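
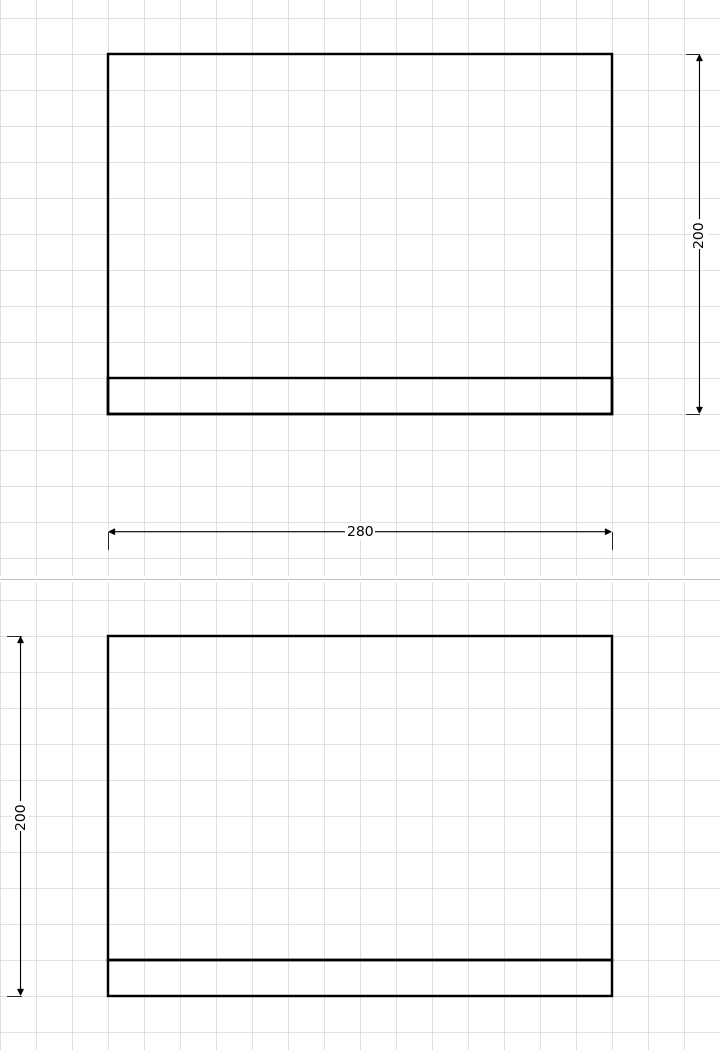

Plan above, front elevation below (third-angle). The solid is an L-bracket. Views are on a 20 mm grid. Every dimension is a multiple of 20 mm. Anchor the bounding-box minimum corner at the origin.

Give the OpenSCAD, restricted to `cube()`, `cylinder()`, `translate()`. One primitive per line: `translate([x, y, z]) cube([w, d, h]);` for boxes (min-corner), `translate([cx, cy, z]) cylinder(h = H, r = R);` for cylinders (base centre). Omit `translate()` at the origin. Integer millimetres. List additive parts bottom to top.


cube([280, 200, 20]);
translate([0, 0, 20]) cube([280, 20, 180]);


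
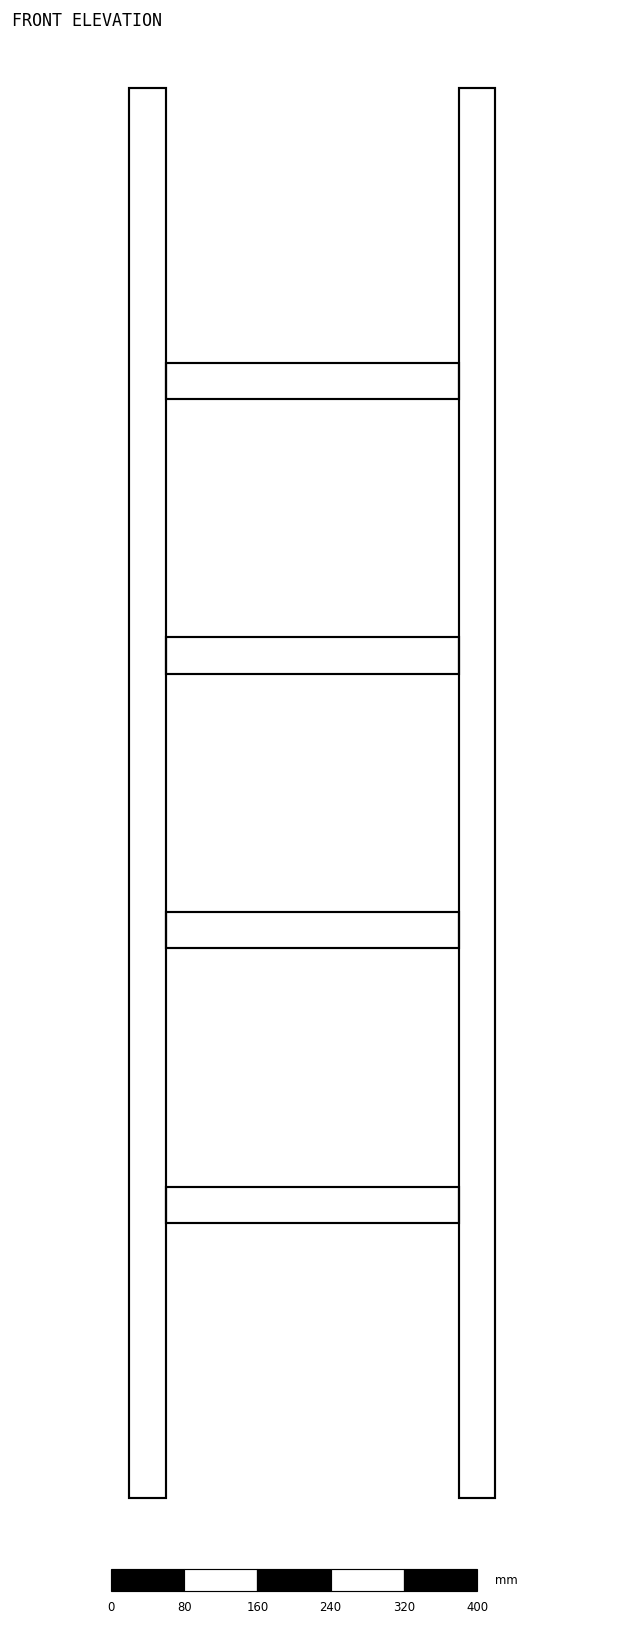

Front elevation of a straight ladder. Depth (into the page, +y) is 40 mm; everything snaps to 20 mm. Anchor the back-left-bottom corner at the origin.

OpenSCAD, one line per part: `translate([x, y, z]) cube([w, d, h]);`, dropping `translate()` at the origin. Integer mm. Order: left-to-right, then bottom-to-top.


cube([40, 40, 1540]);
translate([40, 0, 300]) cube([320, 40, 40]);
translate([40, 0, 600]) cube([320, 40, 40]);
translate([40, 0, 900]) cube([320, 40, 40]);
translate([40, 0, 1200]) cube([320, 40, 40]);
translate([360, 0, 0]) cube([40, 40, 1540]);


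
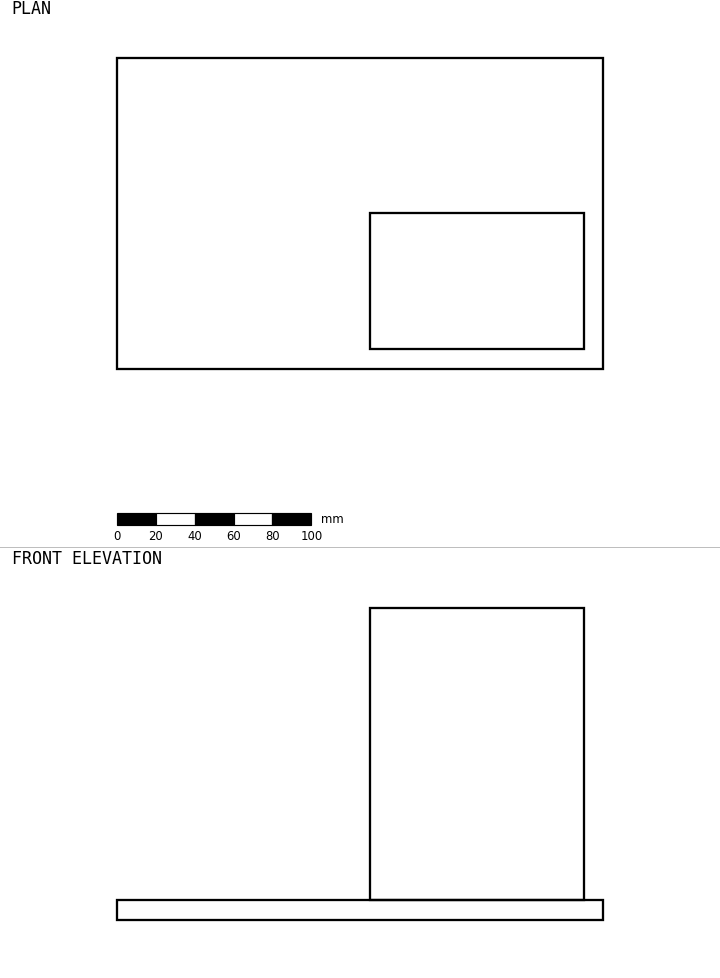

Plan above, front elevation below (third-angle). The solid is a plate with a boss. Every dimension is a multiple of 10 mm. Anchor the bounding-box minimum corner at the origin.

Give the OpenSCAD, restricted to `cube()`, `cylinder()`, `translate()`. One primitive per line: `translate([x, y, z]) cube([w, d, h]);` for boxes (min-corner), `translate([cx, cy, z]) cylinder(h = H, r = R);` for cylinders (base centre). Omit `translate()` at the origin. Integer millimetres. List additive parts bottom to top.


cube([250, 160, 10]);
translate([130, 10, 10]) cube([110, 70, 150]);


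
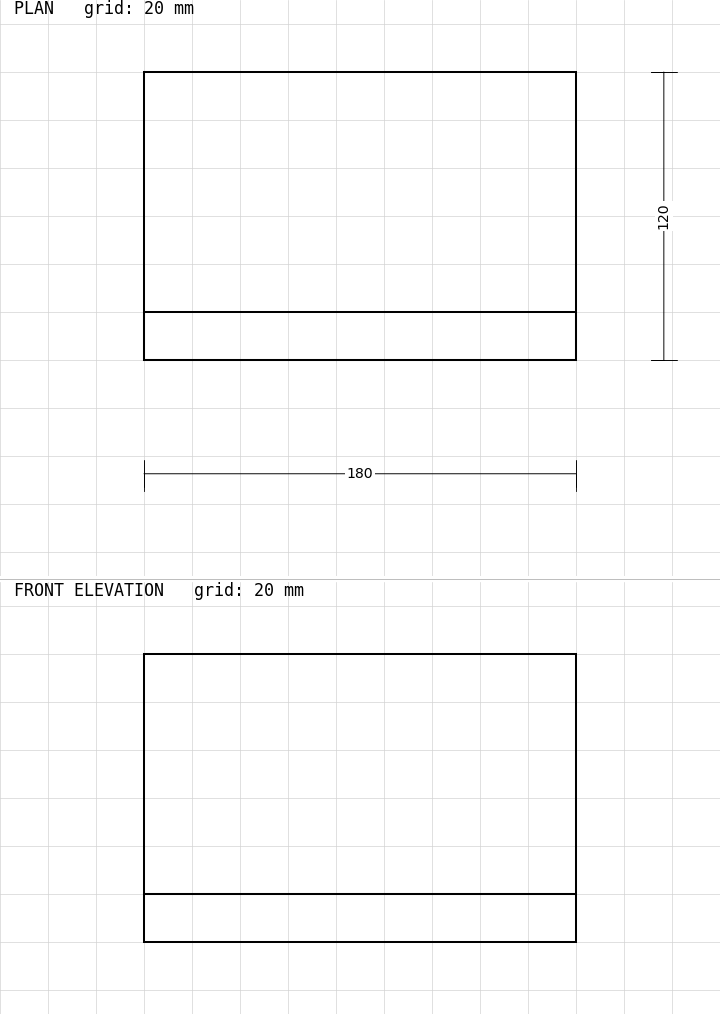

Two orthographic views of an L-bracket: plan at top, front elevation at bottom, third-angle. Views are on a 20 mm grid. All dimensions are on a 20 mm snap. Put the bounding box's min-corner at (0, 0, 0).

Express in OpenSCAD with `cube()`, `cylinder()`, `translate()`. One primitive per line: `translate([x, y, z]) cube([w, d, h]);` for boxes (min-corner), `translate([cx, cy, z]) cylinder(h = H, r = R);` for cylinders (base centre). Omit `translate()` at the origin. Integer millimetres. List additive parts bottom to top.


cube([180, 120, 20]);
translate([0, 0, 20]) cube([180, 20, 100]);


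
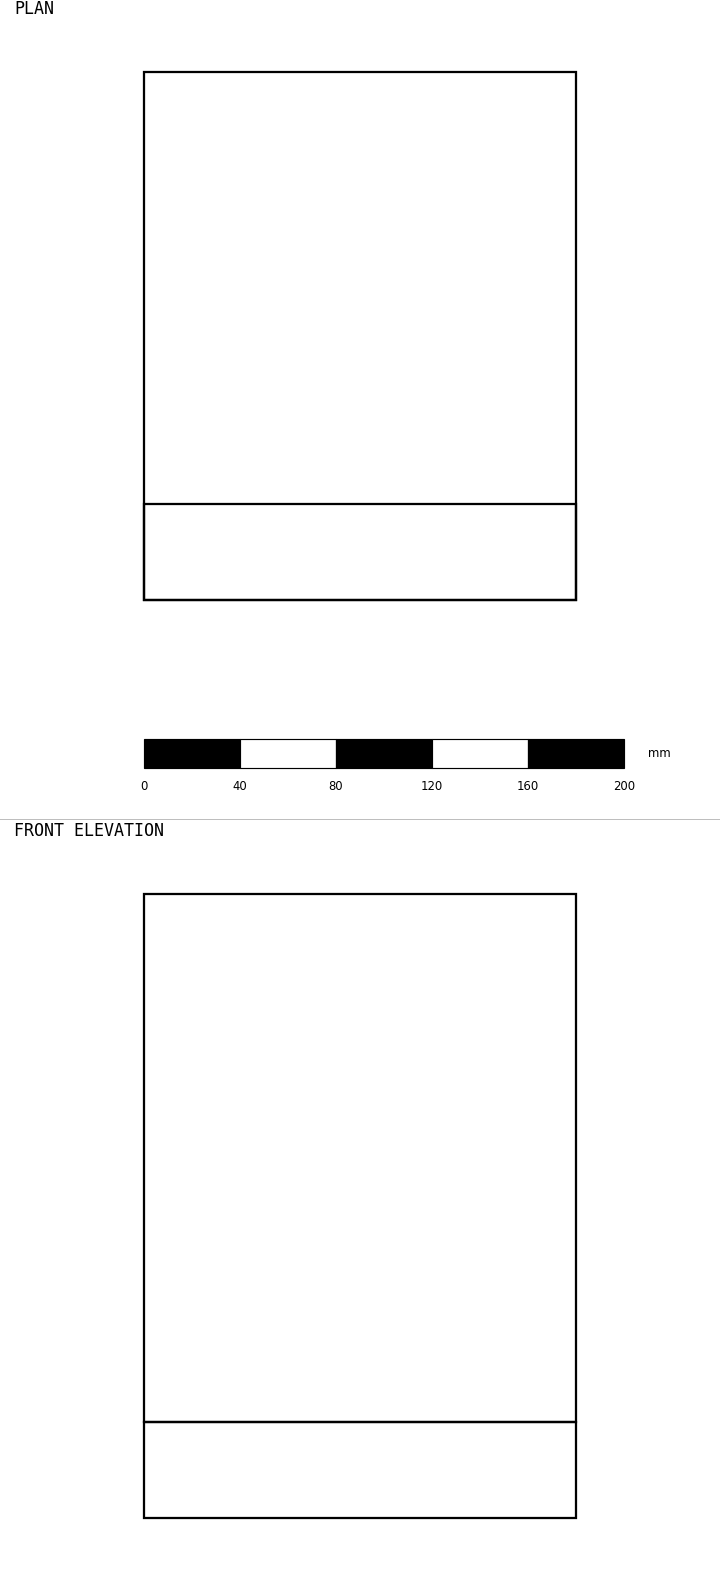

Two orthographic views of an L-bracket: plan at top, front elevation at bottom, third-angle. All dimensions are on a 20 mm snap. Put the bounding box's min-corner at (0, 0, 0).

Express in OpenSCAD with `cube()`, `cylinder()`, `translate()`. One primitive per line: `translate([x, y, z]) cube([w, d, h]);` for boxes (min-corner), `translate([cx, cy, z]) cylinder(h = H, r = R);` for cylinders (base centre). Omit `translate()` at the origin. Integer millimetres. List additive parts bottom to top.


cube([180, 220, 40]);
translate([0, 0, 40]) cube([180, 40, 220]);


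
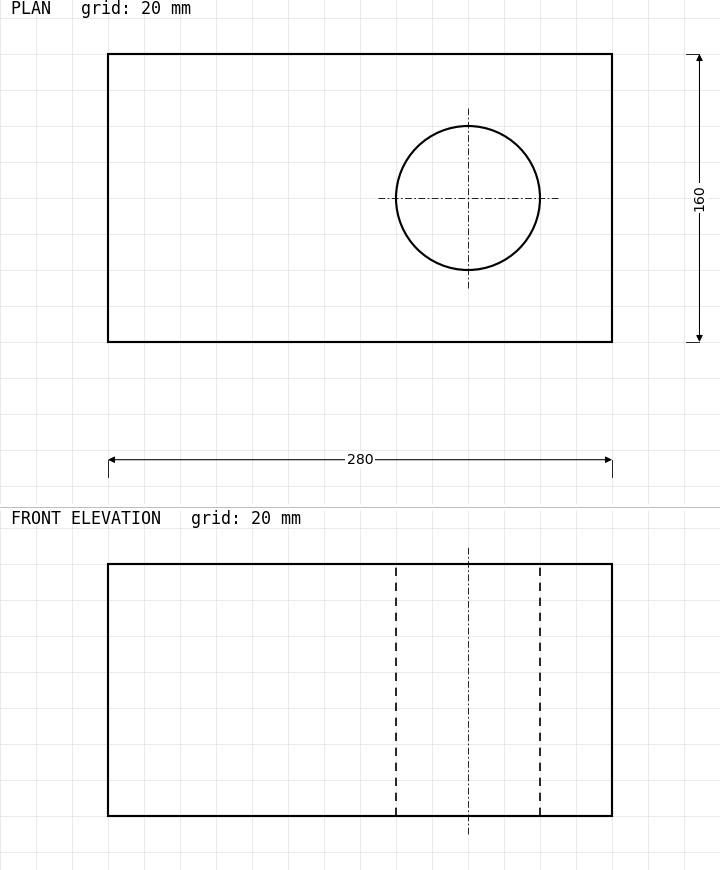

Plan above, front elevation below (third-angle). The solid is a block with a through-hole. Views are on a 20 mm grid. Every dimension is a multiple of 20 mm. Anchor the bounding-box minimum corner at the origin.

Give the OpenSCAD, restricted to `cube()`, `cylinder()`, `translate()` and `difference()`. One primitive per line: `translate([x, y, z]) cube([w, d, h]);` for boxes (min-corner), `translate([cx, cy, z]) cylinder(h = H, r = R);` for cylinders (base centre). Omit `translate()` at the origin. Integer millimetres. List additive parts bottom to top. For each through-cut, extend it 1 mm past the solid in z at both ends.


difference() {
  cube([280, 160, 140]);
  translate([200, 80, -1]) cylinder(h = 142, r = 40);
}


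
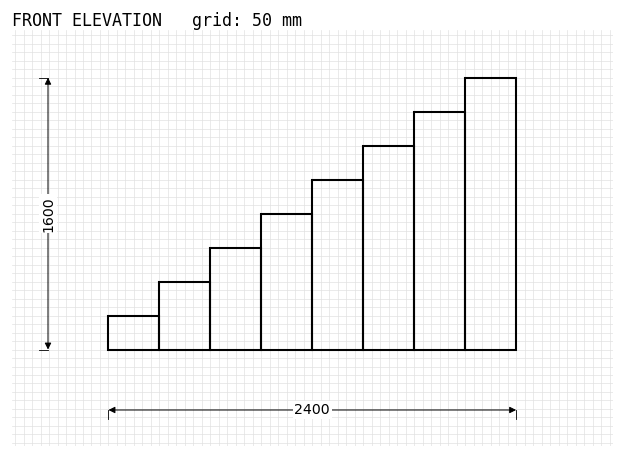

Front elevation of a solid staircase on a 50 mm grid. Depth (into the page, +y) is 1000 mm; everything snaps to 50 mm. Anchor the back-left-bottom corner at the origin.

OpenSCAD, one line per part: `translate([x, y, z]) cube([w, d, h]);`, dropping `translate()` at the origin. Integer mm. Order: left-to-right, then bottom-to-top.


cube([300, 1000, 200]);
translate([300, 0, 0]) cube([300, 1000, 400]);
translate([600, 0, 0]) cube([300, 1000, 600]);
translate([900, 0, 0]) cube([300, 1000, 800]);
translate([1200, 0, 0]) cube([300, 1000, 1000]);
translate([1500, 0, 0]) cube([300, 1000, 1200]);
translate([1800, 0, 0]) cube([300, 1000, 1400]);
translate([2100, 0, 0]) cube([300, 1000, 1600]);


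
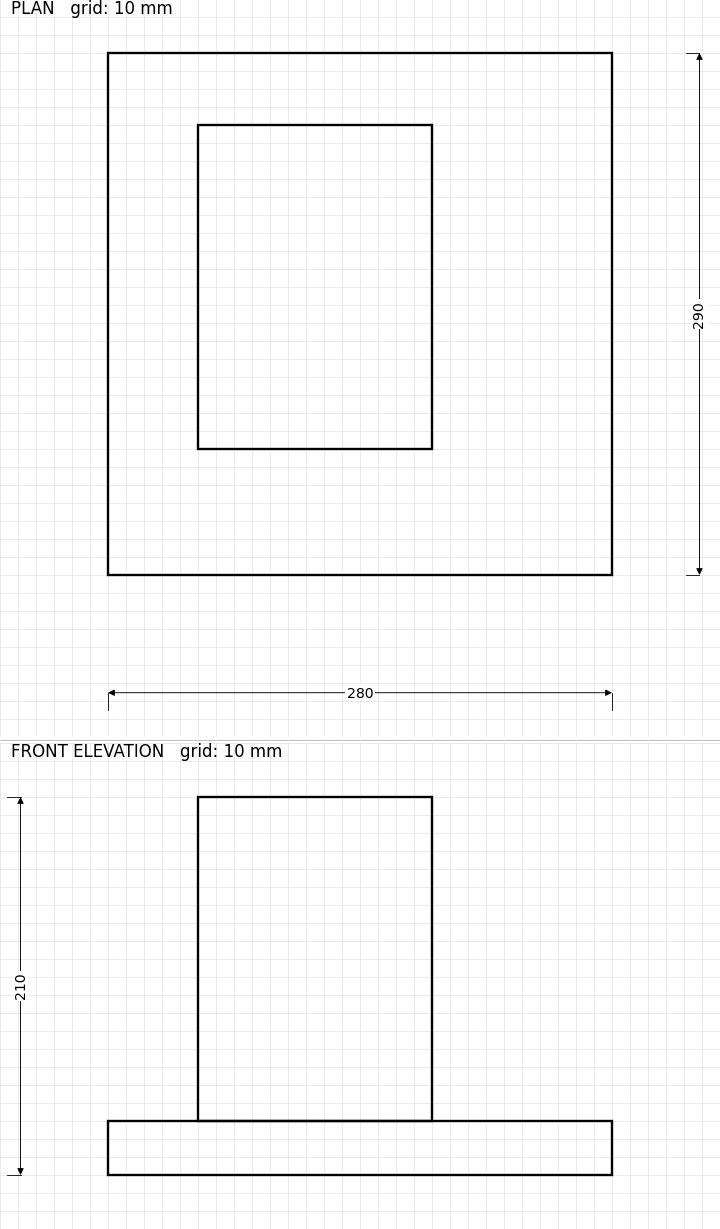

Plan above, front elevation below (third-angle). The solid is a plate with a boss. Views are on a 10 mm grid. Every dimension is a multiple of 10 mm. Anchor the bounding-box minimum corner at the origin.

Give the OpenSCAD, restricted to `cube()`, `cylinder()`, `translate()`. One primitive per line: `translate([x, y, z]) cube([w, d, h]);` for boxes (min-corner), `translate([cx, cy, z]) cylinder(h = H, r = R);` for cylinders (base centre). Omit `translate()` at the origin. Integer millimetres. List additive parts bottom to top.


cube([280, 290, 30]);
translate([50, 70, 30]) cube([130, 180, 180]);


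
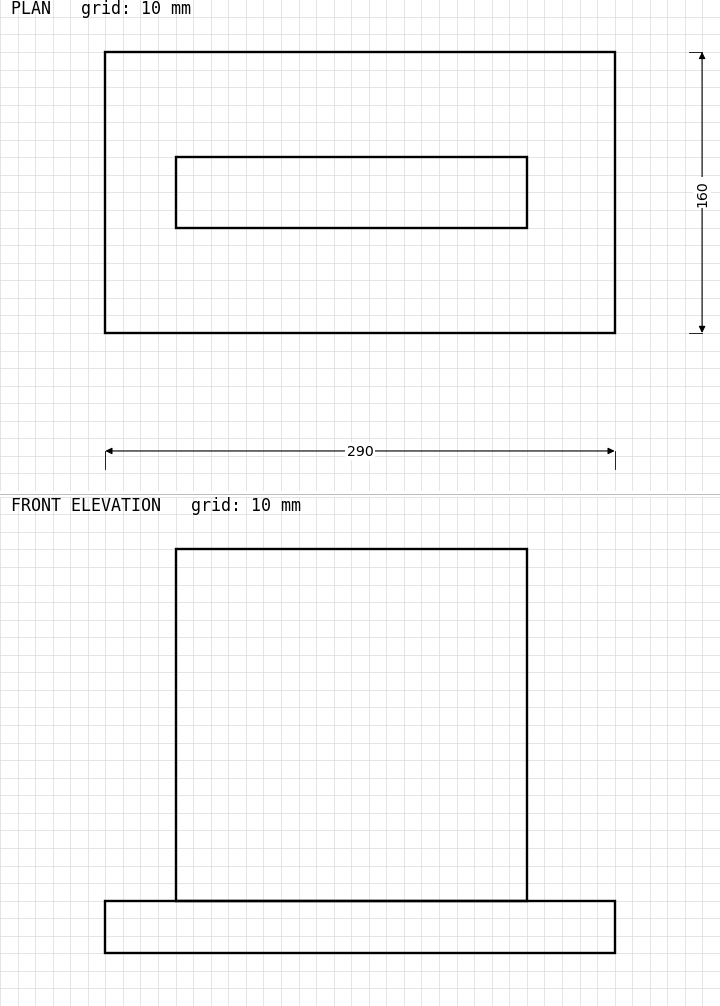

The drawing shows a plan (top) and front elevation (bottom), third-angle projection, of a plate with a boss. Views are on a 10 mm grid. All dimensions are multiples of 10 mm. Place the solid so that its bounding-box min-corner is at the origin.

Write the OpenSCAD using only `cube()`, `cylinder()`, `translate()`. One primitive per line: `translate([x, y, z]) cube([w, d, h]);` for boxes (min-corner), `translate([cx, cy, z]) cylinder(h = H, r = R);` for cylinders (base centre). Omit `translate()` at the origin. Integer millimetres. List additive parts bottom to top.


cube([290, 160, 30]);
translate([40, 60, 30]) cube([200, 40, 200]);


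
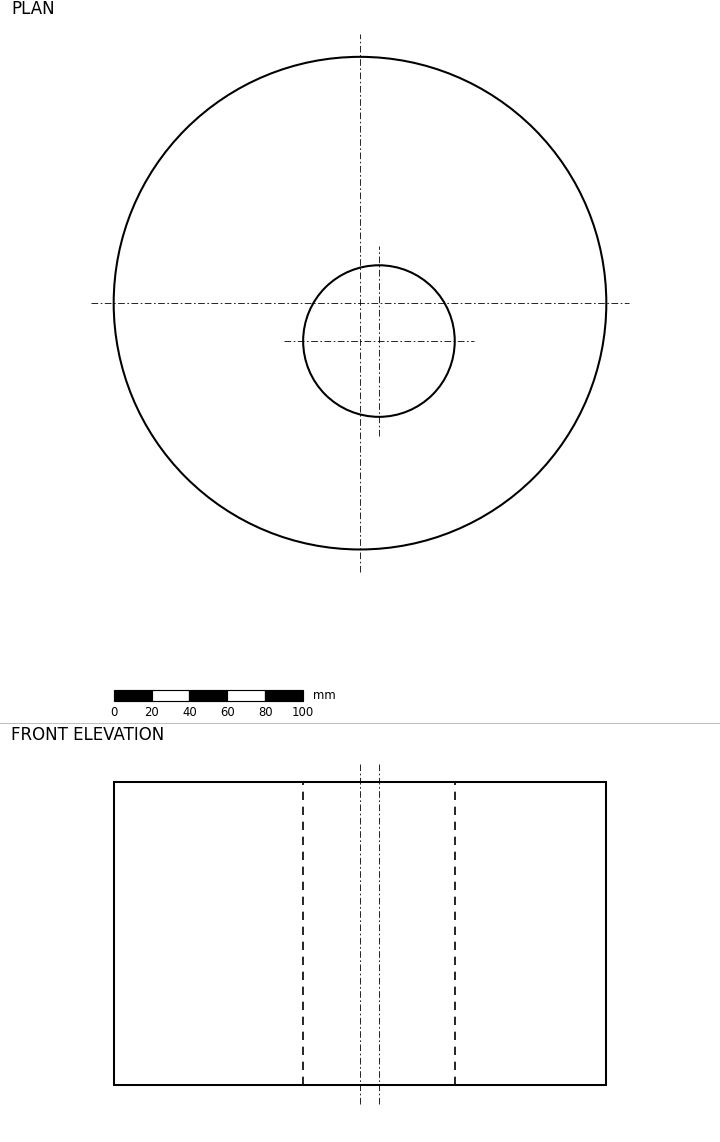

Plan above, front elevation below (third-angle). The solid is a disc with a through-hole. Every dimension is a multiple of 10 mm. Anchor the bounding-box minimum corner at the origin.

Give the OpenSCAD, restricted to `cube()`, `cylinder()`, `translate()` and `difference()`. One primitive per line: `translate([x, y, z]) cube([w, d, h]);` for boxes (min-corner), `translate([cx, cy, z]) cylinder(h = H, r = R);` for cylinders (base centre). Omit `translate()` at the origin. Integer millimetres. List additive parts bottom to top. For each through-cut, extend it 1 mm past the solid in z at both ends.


difference() {
  translate([130, 130, 0]) cylinder(h = 160, r = 130);
  translate([140, 110, -1]) cylinder(h = 162, r = 40);
}


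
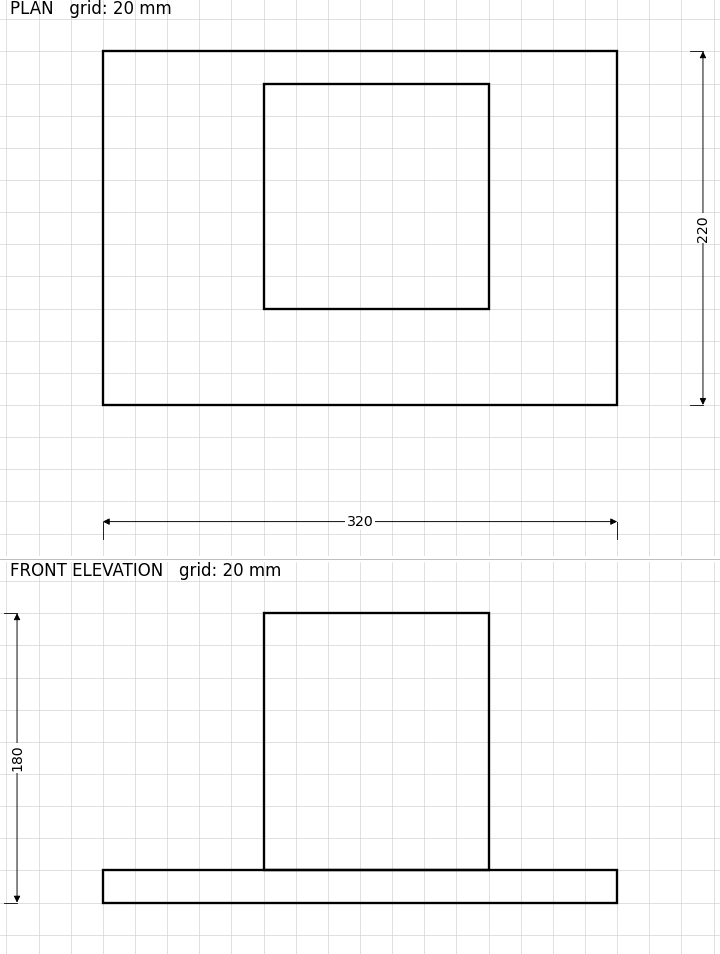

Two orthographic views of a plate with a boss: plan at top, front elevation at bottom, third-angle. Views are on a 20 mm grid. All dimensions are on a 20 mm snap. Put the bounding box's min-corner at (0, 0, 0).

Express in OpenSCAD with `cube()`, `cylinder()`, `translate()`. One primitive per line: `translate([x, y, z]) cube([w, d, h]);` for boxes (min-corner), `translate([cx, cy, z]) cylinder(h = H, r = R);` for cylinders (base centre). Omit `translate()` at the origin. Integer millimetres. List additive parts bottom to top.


cube([320, 220, 20]);
translate([100, 60, 20]) cube([140, 140, 160]);


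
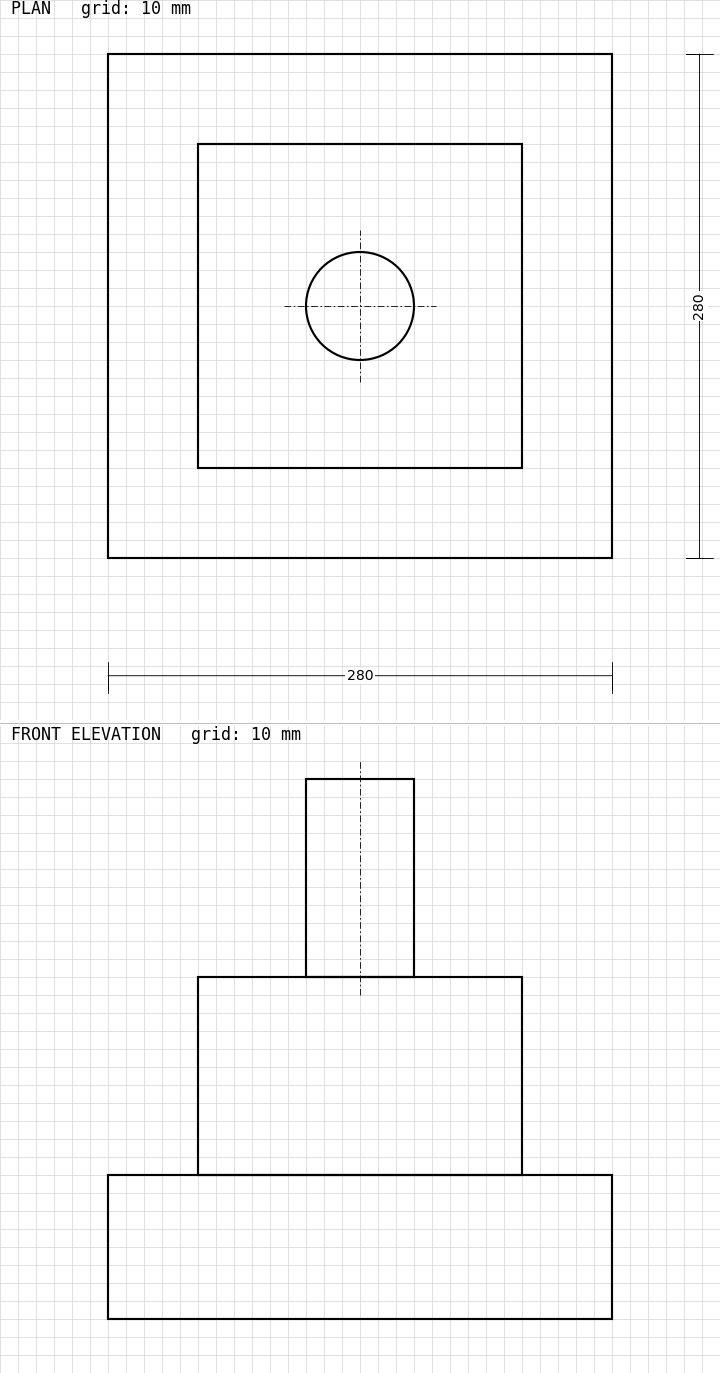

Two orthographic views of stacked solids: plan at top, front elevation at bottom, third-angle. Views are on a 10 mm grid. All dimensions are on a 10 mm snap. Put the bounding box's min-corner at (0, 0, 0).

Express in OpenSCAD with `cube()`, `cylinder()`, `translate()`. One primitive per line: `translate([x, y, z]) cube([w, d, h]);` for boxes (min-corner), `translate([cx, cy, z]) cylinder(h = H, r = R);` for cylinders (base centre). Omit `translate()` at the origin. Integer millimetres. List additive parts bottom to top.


cube([280, 280, 80]);
translate([50, 50, 80]) cube([180, 180, 110]);
translate([140, 140, 190]) cylinder(h = 110, r = 30);


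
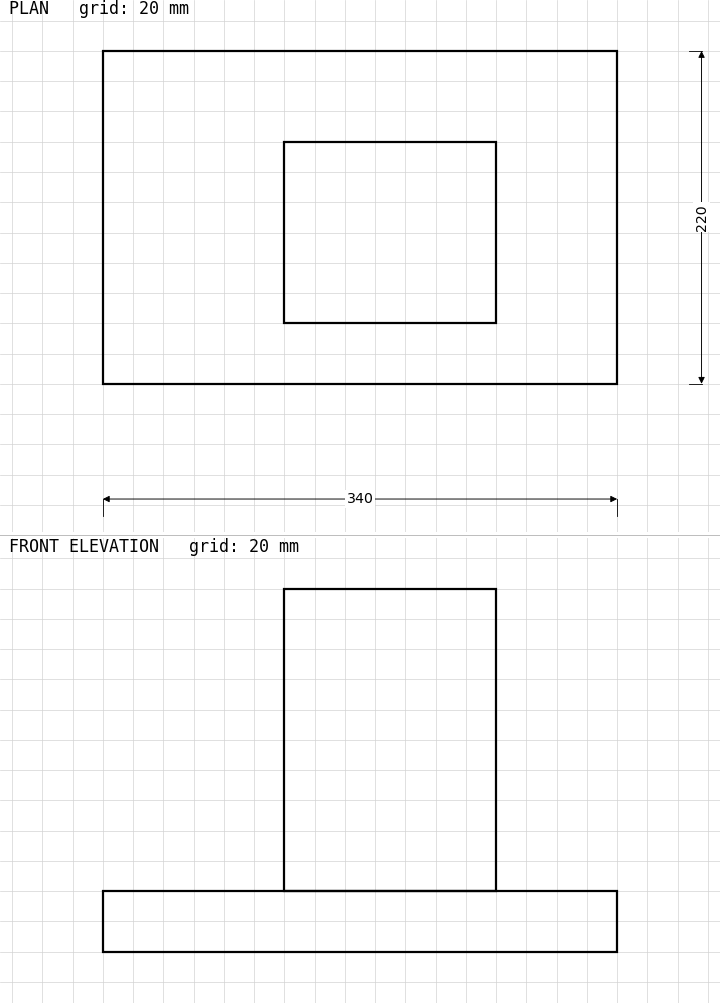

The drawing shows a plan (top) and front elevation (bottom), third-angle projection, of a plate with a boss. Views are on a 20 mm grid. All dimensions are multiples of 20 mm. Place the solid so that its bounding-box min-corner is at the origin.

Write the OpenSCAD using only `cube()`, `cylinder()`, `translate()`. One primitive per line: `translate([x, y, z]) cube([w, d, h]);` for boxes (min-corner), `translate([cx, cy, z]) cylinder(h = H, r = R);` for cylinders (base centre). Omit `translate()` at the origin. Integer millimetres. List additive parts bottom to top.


cube([340, 220, 40]);
translate([120, 40, 40]) cube([140, 120, 200]);


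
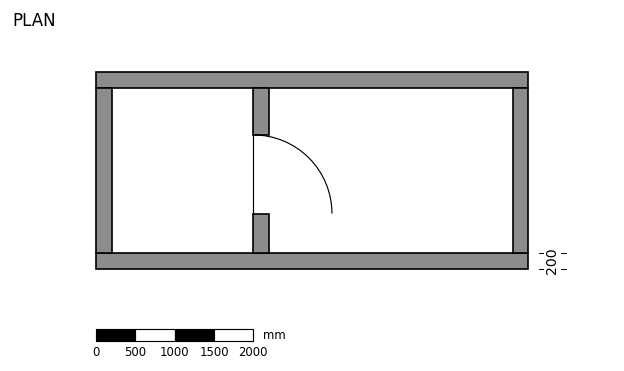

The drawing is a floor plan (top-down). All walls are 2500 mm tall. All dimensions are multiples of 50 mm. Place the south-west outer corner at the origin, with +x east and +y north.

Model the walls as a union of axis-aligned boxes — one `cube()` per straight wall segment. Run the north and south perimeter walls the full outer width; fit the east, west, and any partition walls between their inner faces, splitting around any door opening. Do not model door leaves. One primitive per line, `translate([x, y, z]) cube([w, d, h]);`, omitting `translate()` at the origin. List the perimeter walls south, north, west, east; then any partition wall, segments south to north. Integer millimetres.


cube([5500, 200, 2500]);
translate([0, 2300, 0]) cube([5500, 200, 2500]);
translate([0, 200, 0]) cube([200, 2100, 2500]);
translate([5300, 200, 0]) cube([200, 2100, 2500]);
translate([2000, 200, 0]) cube([200, 500, 2500]);
translate([2000, 1700, 0]) cube([200, 600, 2500]);


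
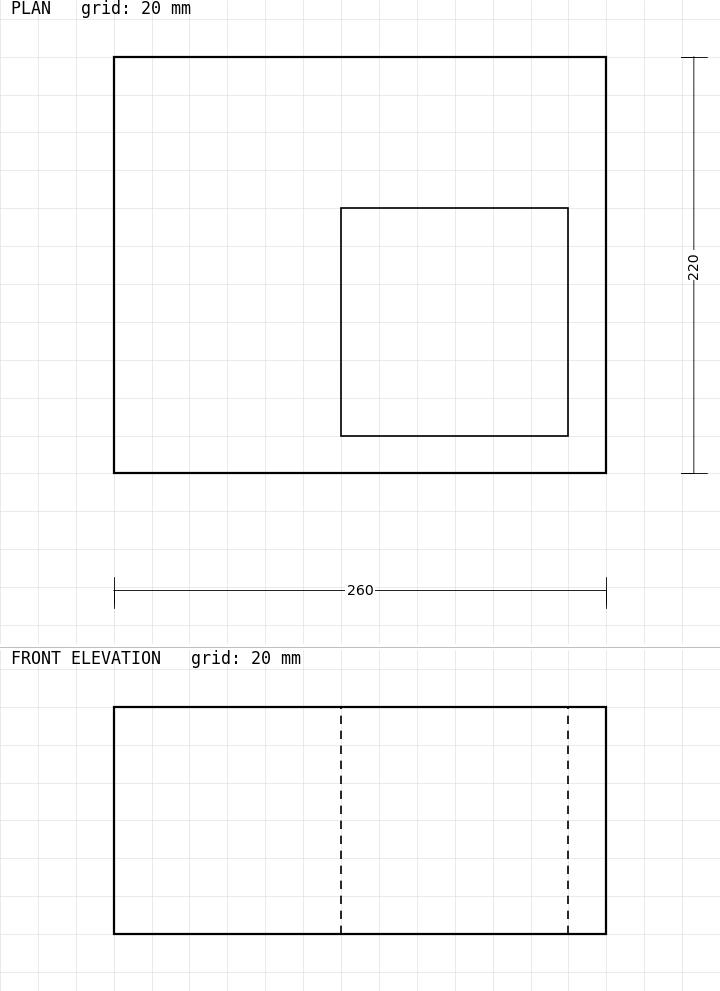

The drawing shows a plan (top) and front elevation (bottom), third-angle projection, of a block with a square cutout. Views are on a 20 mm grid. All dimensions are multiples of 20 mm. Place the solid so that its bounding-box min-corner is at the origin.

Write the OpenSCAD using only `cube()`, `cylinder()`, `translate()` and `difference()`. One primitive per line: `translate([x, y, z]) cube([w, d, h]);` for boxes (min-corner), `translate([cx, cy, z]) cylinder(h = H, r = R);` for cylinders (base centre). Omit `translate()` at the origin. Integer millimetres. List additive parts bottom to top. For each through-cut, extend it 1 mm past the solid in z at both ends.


difference() {
  cube([260, 220, 120]);
  translate([120, 20, -1]) cube([120, 120, 122]);
}


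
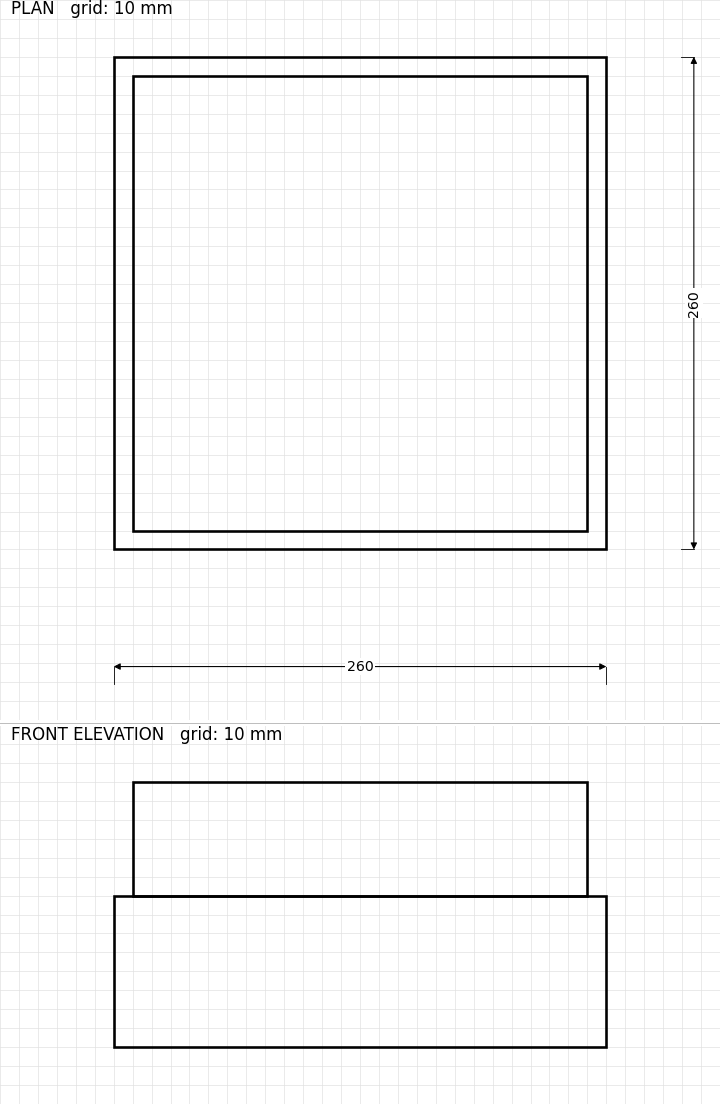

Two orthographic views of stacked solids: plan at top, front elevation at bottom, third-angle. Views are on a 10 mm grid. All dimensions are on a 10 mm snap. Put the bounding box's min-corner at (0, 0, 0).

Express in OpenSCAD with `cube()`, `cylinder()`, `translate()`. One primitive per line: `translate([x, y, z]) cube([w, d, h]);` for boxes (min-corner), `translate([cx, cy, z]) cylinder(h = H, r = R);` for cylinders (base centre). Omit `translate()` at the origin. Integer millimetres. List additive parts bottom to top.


cube([260, 260, 80]);
translate([10, 10, 80]) cube([240, 240, 60]);


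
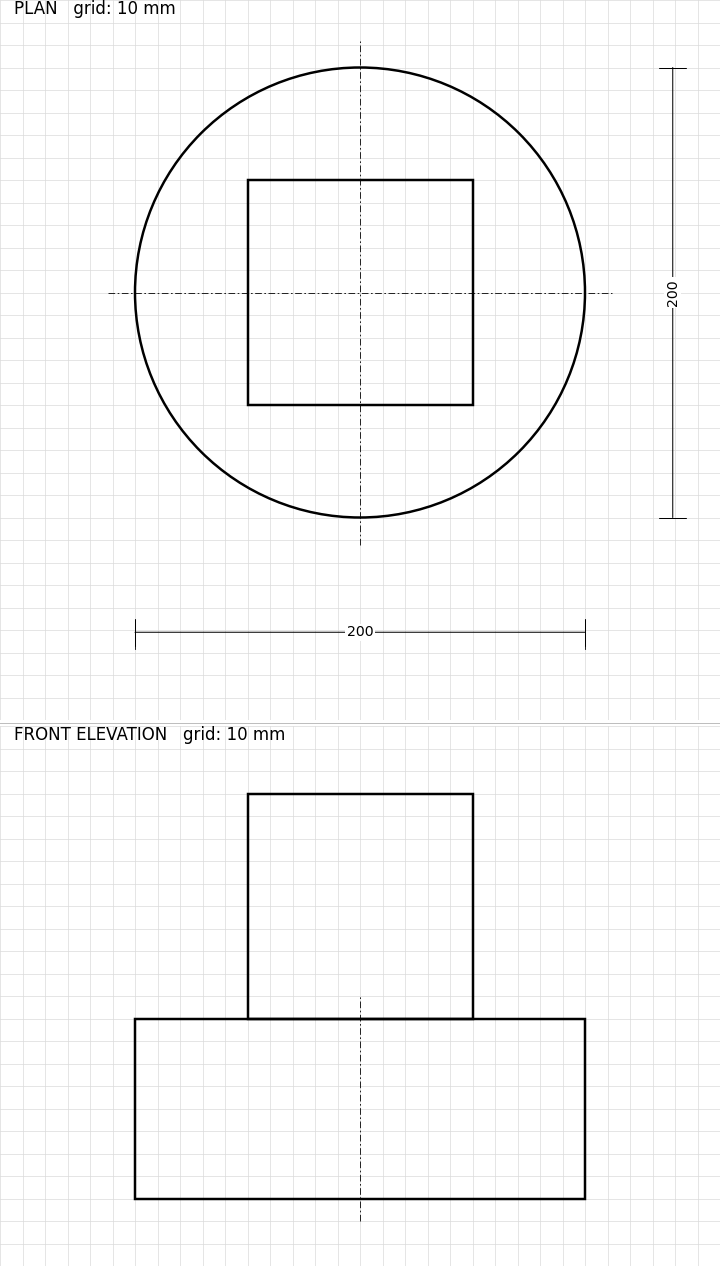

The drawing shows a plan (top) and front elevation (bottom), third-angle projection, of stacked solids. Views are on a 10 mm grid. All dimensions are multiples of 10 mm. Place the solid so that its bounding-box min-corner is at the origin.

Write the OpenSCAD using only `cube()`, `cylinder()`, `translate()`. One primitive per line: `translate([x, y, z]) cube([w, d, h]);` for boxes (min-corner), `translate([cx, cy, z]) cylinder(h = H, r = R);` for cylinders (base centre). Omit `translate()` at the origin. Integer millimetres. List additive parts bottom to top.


translate([100, 100, 0]) cylinder(h = 80, r = 100);
translate([50, 50, 80]) cube([100, 100, 100]);


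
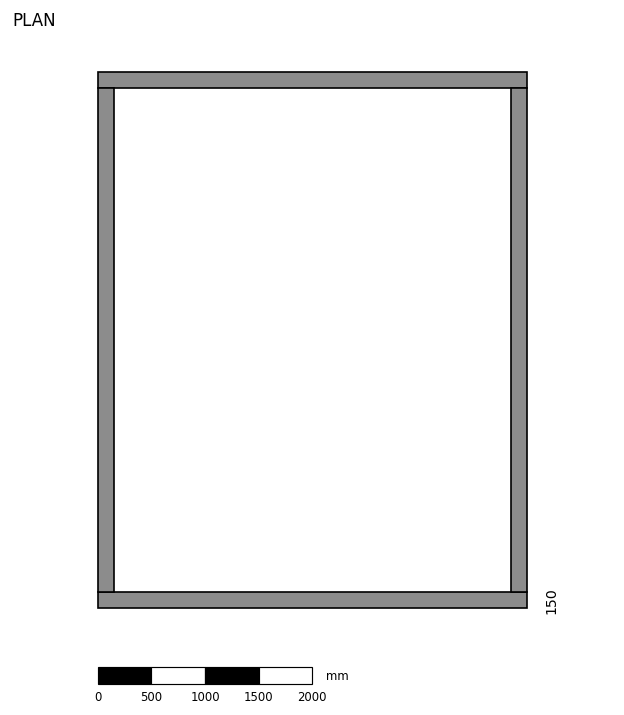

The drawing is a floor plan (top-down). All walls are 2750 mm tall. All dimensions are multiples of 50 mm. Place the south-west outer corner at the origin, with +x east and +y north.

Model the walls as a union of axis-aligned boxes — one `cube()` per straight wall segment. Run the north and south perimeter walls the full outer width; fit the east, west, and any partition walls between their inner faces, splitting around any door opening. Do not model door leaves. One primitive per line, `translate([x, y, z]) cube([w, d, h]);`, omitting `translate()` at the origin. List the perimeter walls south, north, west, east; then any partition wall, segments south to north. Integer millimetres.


cube([4000, 150, 2750]);
translate([0, 4850, 0]) cube([4000, 150, 2750]);
translate([0, 150, 0]) cube([150, 4700, 2750]);
translate([3850, 150, 0]) cube([150, 4700, 2750]);


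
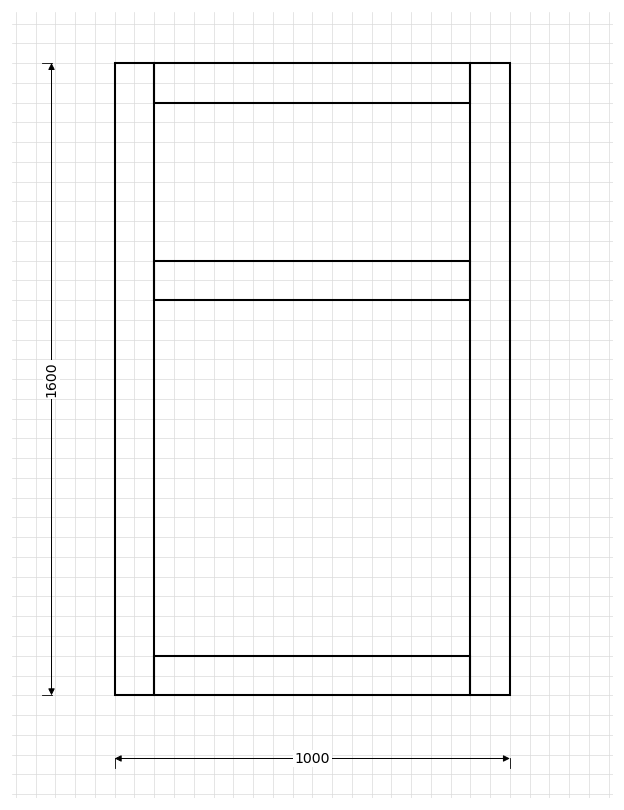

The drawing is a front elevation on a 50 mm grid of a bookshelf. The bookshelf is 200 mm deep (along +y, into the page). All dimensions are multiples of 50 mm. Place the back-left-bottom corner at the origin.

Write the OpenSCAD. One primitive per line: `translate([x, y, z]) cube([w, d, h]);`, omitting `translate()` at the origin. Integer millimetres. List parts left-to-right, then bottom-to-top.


cube([100, 200, 1600]);
translate([100, 0, 0]) cube([800, 200, 100]);
translate([100, 0, 1000]) cube([800, 200, 100]);
translate([100, 0, 1500]) cube([800, 200, 100]);
translate([900, 0, 0]) cube([100, 200, 1600]);


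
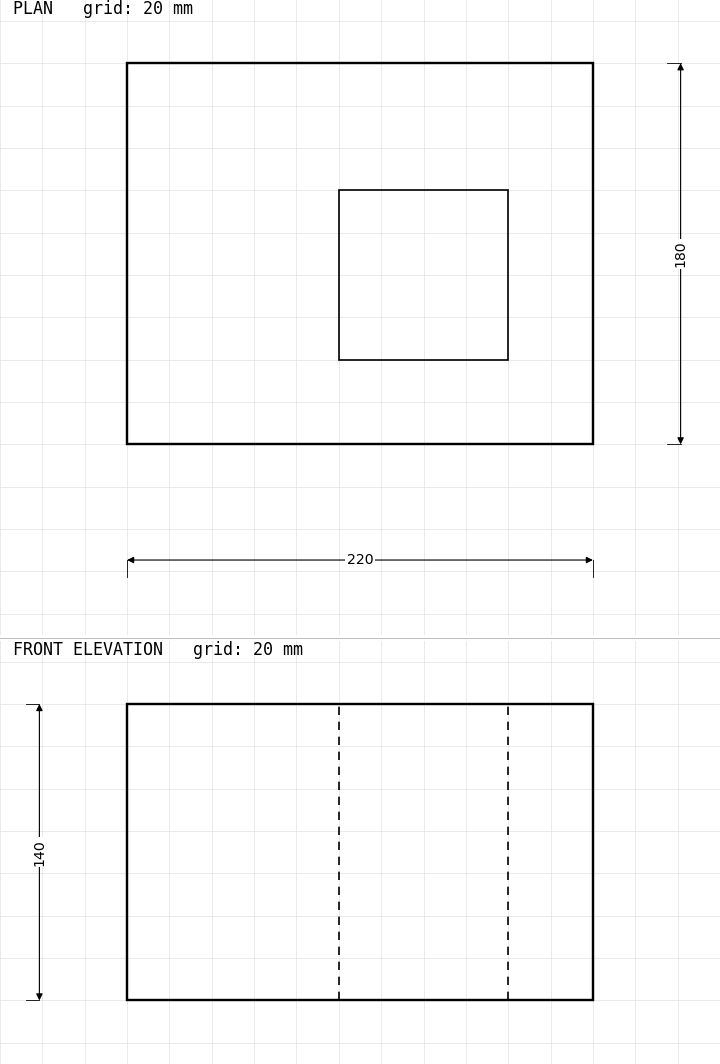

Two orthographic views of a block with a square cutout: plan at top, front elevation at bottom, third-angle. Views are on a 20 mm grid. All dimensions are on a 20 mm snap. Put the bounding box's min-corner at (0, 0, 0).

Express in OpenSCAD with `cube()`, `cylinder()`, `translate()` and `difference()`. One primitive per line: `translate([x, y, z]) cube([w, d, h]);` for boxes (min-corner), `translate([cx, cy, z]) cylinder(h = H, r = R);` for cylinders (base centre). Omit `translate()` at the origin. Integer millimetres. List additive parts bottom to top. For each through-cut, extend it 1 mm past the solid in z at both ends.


difference() {
  cube([220, 180, 140]);
  translate([100, 40, -1]) cube([80, 80, 142]);
}


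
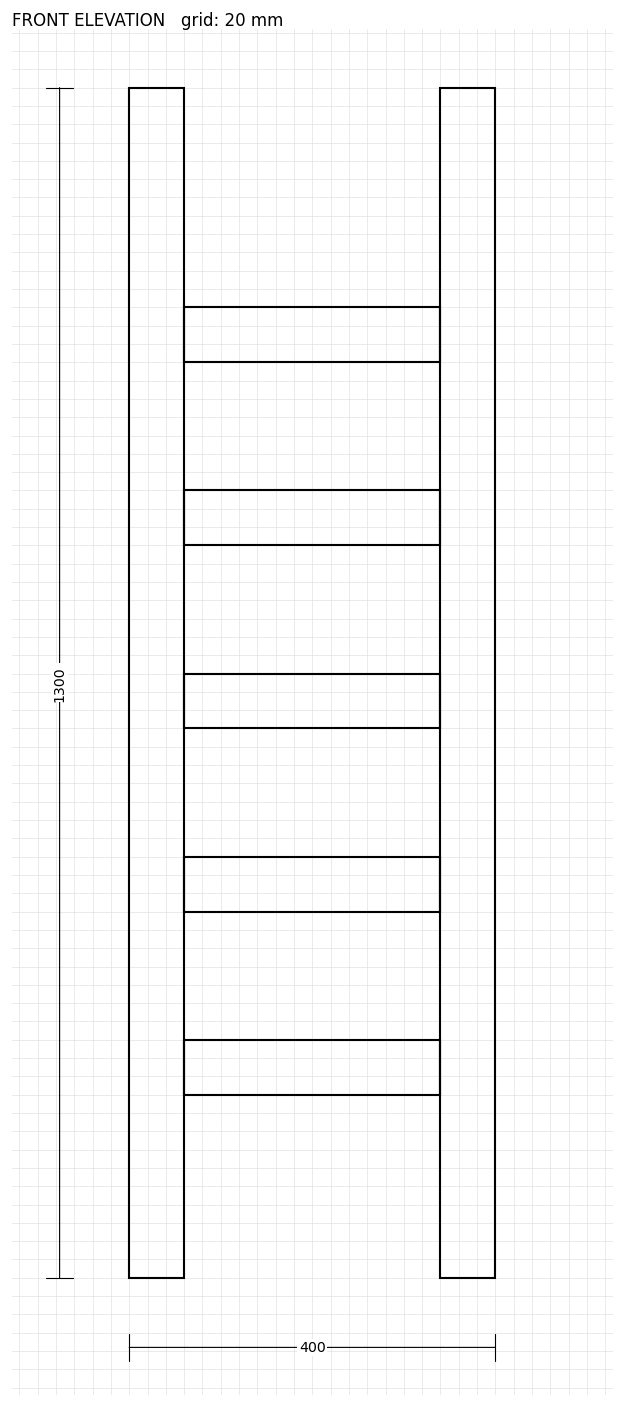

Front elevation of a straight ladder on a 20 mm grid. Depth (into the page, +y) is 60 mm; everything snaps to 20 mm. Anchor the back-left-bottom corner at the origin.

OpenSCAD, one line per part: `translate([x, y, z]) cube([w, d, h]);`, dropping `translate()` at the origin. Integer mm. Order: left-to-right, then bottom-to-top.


cube([60, 60, 1300]);
translate([60, 0, 200]) cube([280, 60, 60]);
translate([60, 0, 400]) cube([280, 60, 60]);
translate([60, 0, 600]) cube([280, 60, 60]);
translate([60, 0, 800]) cube([280, 60, 60]);
translate([60, 0, 1000]) cube([280, 60, 60]);
translate([340, 0, 0]) cube([60, 60, 1300]);


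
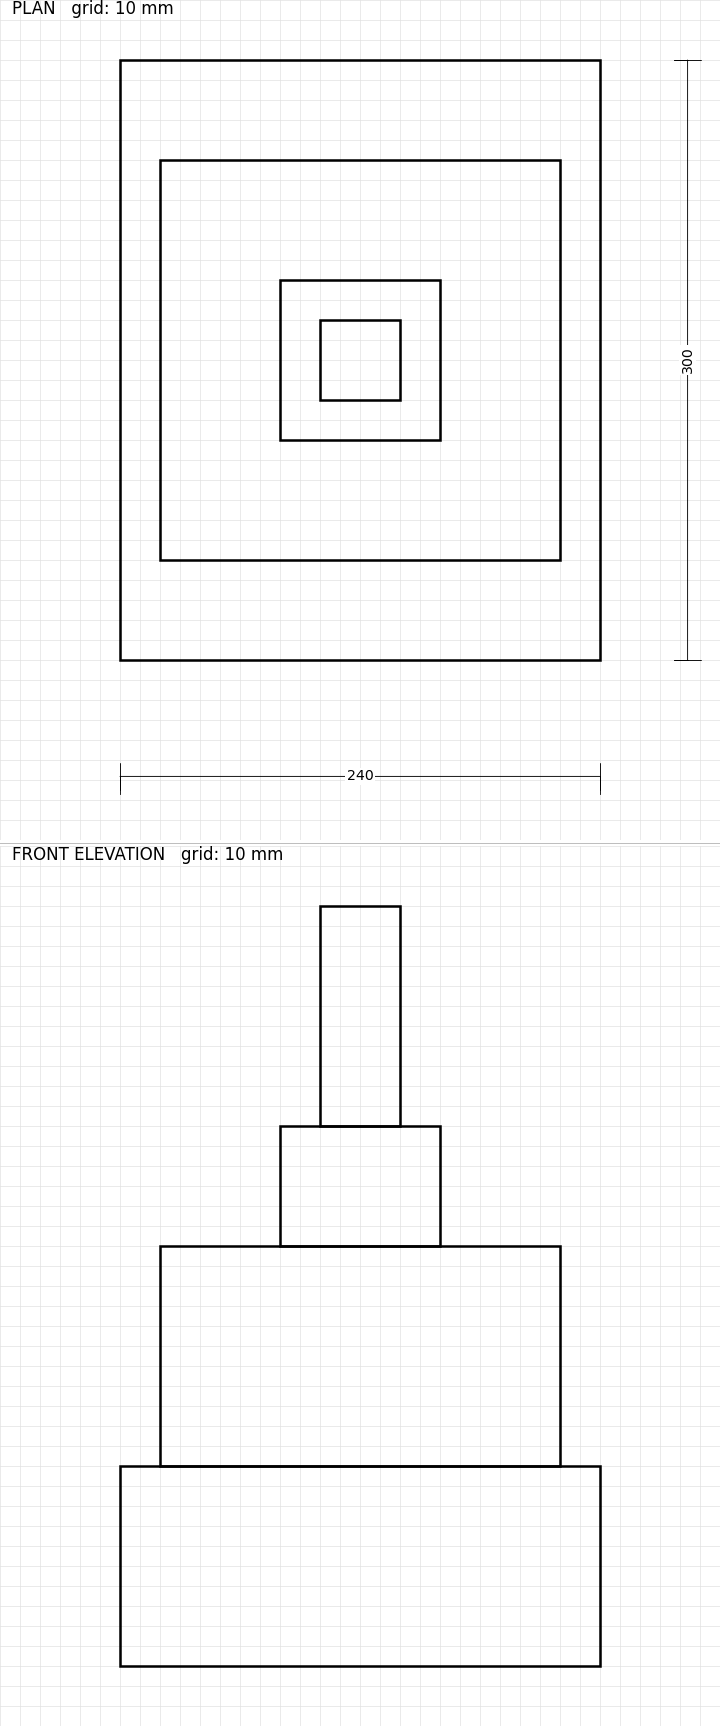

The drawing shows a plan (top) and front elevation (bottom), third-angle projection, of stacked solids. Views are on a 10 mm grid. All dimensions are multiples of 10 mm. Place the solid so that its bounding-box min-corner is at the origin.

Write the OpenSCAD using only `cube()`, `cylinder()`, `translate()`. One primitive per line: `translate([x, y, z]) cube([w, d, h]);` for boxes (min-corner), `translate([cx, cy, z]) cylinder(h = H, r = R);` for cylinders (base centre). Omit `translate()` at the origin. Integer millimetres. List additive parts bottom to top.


cube([240, 300, 100]);
translate([20, 50, 100]) cube([200, 200, 110]);
translate([80, 110, 210]) cube([80, 80, 60]);
translate([100, 130, 270]) cube([40, 40, 110]);


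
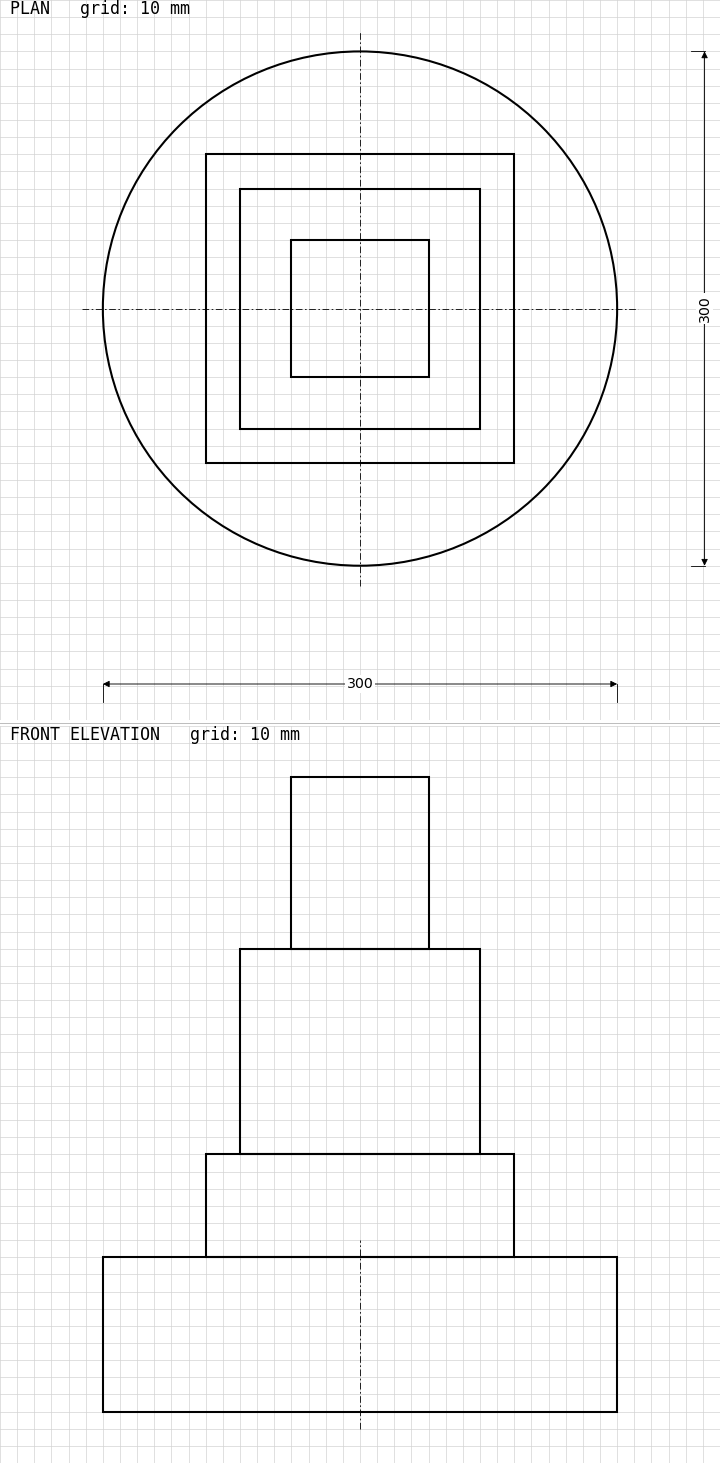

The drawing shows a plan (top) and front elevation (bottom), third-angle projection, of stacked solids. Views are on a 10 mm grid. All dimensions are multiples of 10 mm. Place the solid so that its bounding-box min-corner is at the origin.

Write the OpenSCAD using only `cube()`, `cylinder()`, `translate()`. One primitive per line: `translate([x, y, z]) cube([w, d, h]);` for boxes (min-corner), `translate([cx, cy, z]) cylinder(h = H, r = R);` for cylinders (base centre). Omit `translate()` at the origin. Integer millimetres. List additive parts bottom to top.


translate([150, 150, 0]) cylinder(h = 90, r = 150);
translate([60, 60, 90]) cube([180, 180, 60]);
translate([80, 80, 150]) cube([140, 140, 120]);
translate([110, 110, 270]) cube([80, 80, 100]);


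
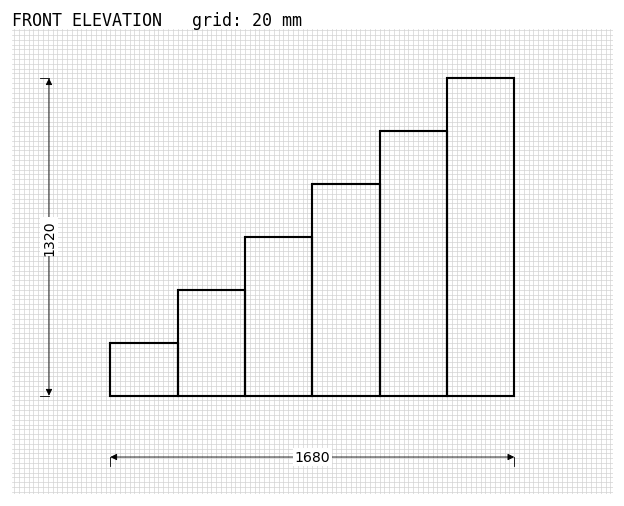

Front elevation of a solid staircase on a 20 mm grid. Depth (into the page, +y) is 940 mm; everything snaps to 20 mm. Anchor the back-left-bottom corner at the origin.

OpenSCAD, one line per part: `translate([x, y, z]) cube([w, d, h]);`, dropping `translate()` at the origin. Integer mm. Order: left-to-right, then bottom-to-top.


cube([280, 940, 220]);
translate([280, 0, 0]) cube([280, 940, 440]);
translate([560, 0, 0]) cube([280, 940, 660]);
translate([840, 0, 0]) cube([280, 940, 880]);
translate([1120, 0, 0]) cube([280, 940, 1100]);
translate([1400, 0, 0]) cube([280, 940, 1320]);


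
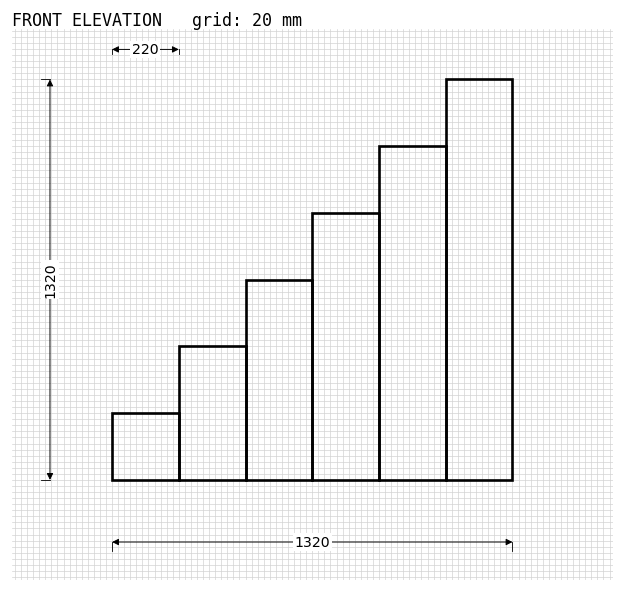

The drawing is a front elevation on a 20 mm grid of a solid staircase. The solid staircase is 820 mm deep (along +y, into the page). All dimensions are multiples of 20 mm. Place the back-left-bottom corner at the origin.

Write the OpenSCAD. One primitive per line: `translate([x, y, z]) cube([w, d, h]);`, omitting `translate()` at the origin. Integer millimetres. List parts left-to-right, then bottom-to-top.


cube([220, 820, 220]);
translate([220, 0, 0]) cube([220, 820, 440]);
translate([440, 0, 0]) cube([220, 820, 660]);
translate([660, 0, 0]) cube([220, 820, 880]);
translate([880, 0, 0]) cube([220, 820, 1100]);
translate([1100, 0, 0]) cube([220, 820, 1320]);


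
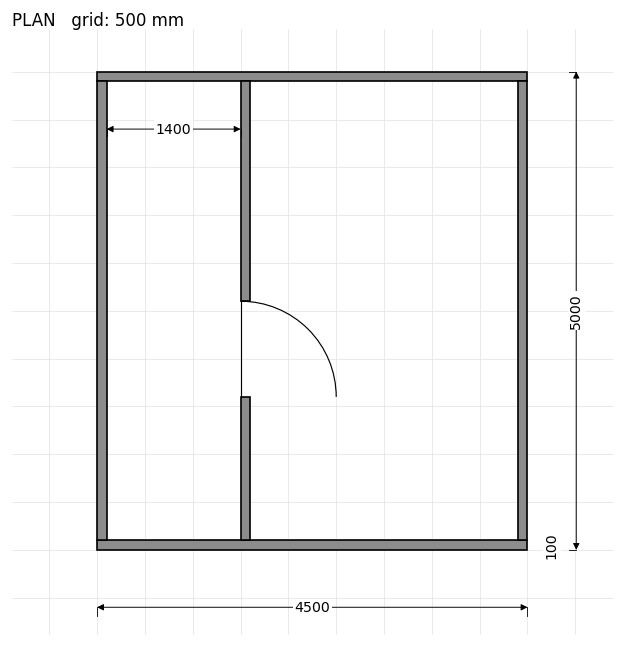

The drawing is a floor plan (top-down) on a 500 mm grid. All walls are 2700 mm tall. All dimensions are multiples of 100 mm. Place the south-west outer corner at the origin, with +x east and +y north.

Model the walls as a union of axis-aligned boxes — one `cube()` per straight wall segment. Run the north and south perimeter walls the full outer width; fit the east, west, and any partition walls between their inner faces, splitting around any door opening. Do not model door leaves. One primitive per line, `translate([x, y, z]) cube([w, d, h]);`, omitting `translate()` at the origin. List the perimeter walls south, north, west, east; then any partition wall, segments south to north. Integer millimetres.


cube([4500, 100, 2700]);
translate([0, 4900, 0]) cube([4500, 100, 2700]);
translate([0, 100, 0]) cube([100, 4800, 2700]);
translate([4400, 100, 0]) cube([100, 4800, 2700]);
translate([1500, 100, 0]) cube([100, 1500, 2700]);
translate([1500, 2600, 0]) cube([100, 2300, 2700]);


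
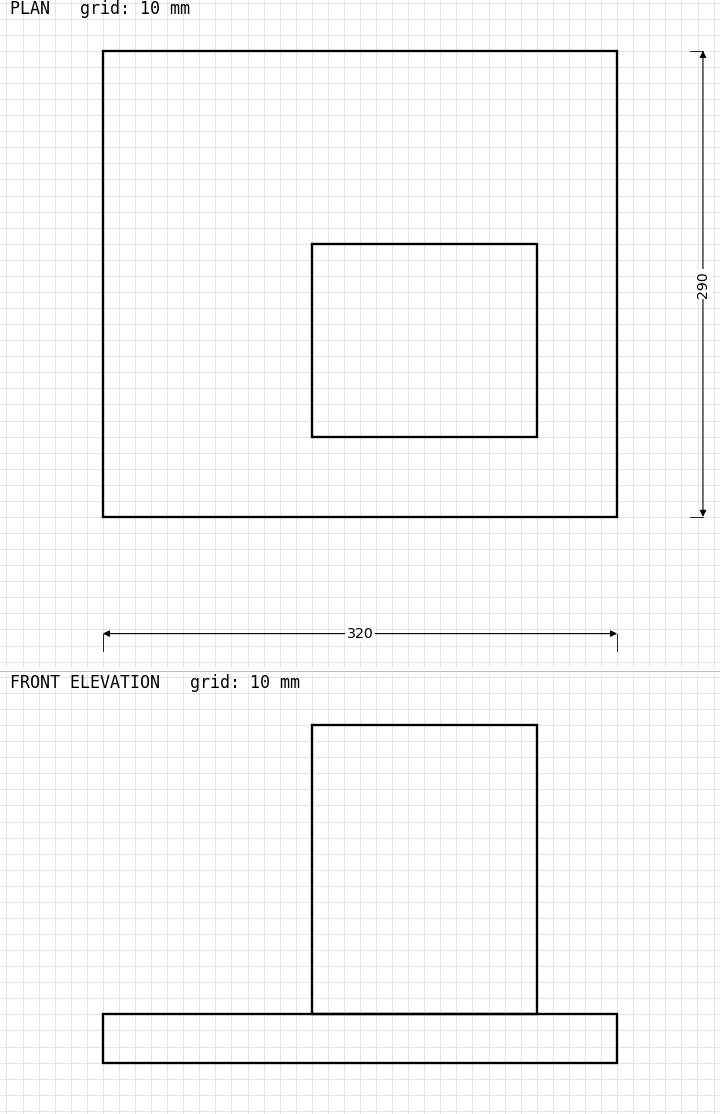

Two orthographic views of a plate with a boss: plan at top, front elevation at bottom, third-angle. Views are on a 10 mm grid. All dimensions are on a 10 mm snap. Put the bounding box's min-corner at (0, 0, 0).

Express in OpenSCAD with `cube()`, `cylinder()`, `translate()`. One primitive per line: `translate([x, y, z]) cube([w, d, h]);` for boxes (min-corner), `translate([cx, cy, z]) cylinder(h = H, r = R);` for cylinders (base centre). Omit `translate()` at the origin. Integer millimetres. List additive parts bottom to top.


cube([320, 290, 30]);
translate([130, 50, 30]) cube([140, 120, 180]);


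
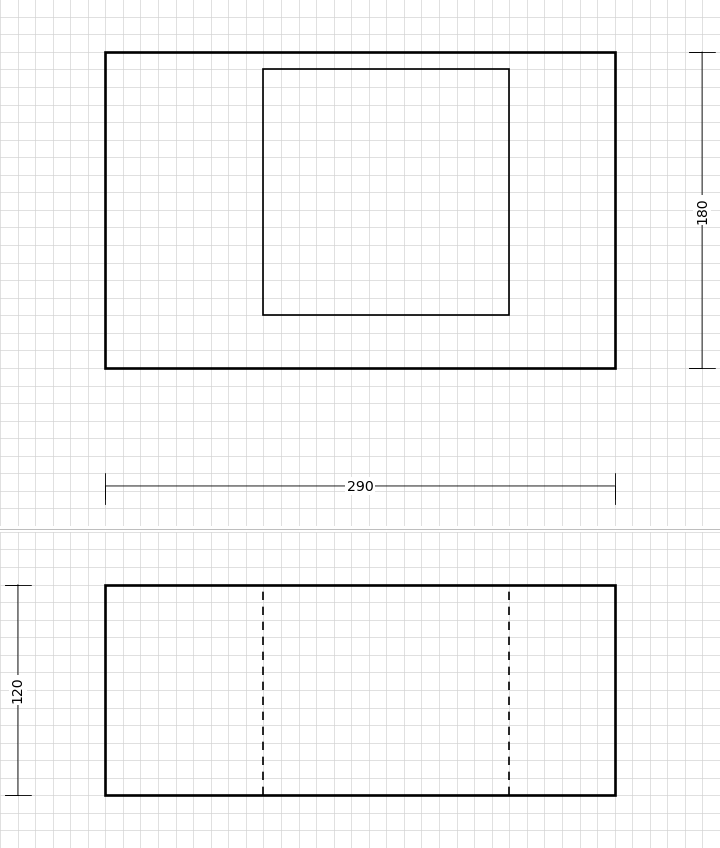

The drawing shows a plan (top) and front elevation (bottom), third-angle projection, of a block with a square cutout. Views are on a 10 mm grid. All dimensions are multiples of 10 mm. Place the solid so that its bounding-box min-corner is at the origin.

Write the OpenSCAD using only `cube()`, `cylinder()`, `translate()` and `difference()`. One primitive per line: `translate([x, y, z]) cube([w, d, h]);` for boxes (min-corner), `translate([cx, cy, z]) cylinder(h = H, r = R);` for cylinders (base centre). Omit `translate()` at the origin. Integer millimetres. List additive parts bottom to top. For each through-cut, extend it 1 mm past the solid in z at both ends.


difference() {
  cube([290, 180, 120]);
  translate([90, 30, -1]) cube([140, 140, 122]);
}


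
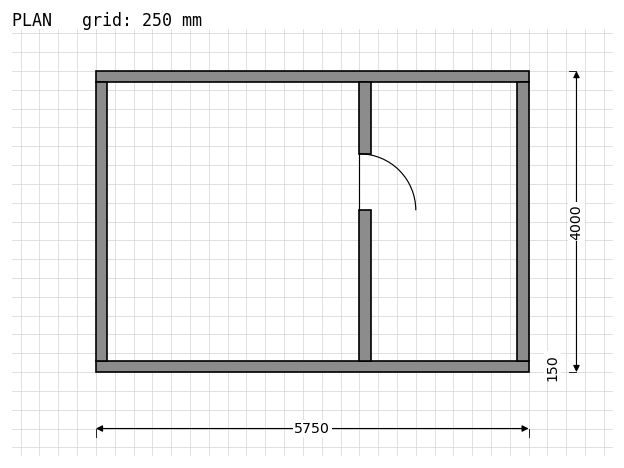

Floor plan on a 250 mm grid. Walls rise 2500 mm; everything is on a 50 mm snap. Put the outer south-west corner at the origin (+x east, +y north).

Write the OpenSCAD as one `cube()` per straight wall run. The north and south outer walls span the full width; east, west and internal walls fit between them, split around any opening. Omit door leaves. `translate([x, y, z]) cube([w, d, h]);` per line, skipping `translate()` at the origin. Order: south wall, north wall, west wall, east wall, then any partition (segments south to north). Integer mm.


cube([5750, 150, 2500]);
translate([0, 3850, 0]) cube([5750, 150, 2500]);
translate([0, 150, 0]) cube([150, 3700, 2500]);
translate([5600, 150, 0]) cube([150, 3700, 2500]);
translate([3500, 150, 0]) cube([150, 2000, 2500]);
translate([3500, 2900, 0]) cube([150, 950, 2500]);


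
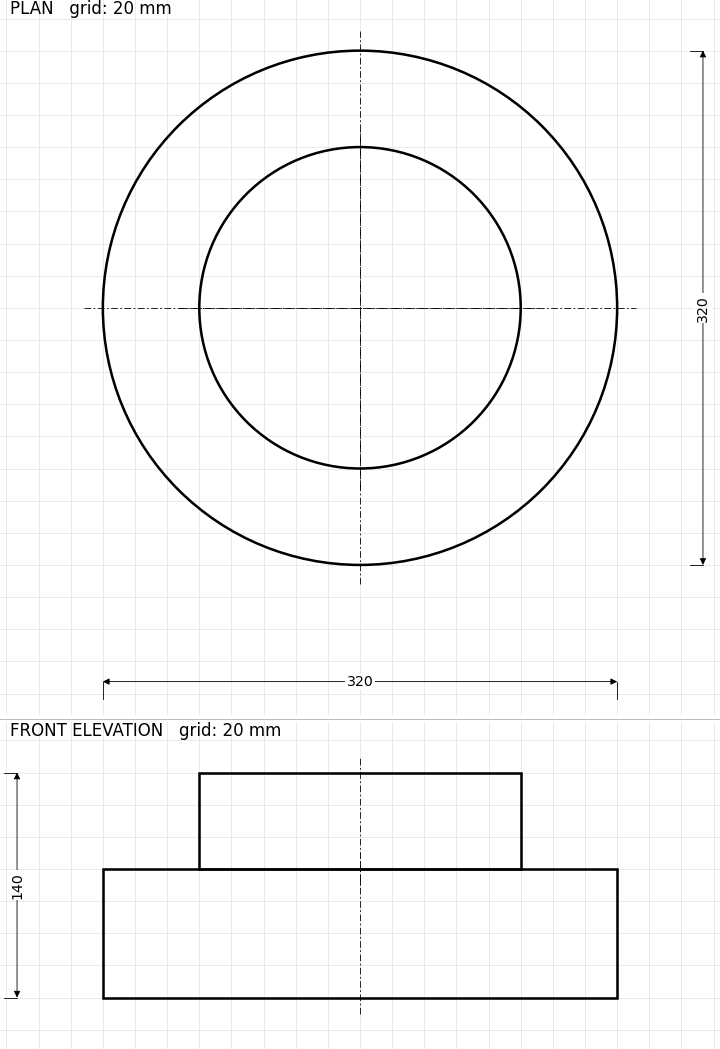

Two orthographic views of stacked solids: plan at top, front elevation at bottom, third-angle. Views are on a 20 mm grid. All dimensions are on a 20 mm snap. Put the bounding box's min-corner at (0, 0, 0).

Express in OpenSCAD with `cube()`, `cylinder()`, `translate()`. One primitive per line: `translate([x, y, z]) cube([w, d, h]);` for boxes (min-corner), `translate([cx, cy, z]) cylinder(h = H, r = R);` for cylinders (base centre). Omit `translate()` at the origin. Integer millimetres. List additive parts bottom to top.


translate([160, 160, 0]) cylinder(h = 80, r = 160);
translate([160, 160, 80]) cylinder(h = 60, r = 100);


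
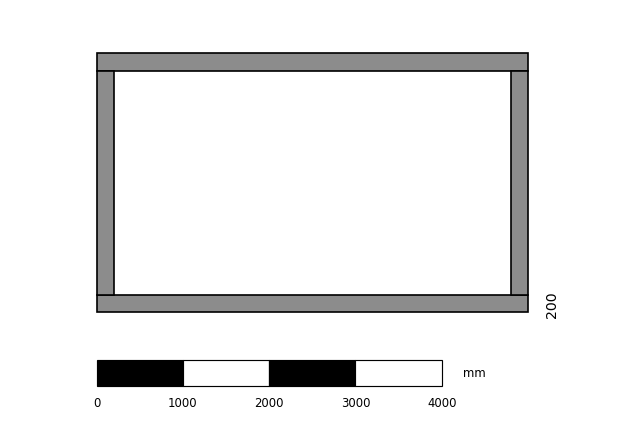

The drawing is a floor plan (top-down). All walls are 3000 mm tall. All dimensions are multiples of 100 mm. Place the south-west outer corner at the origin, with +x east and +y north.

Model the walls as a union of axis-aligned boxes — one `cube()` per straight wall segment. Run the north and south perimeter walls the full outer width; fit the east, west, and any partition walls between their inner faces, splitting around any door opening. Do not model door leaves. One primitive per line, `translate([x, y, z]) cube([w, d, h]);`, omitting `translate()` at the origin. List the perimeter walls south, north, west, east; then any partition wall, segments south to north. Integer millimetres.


cube([5000, 200, 3000]);
translate([0, 2800, 0]) cube([5000, 200, 3000]);
translate([0, 200, 0]) cube([200, 2600, 3000]);
translate([4800, 200, 0]) cube([200, 2600, 3000]);


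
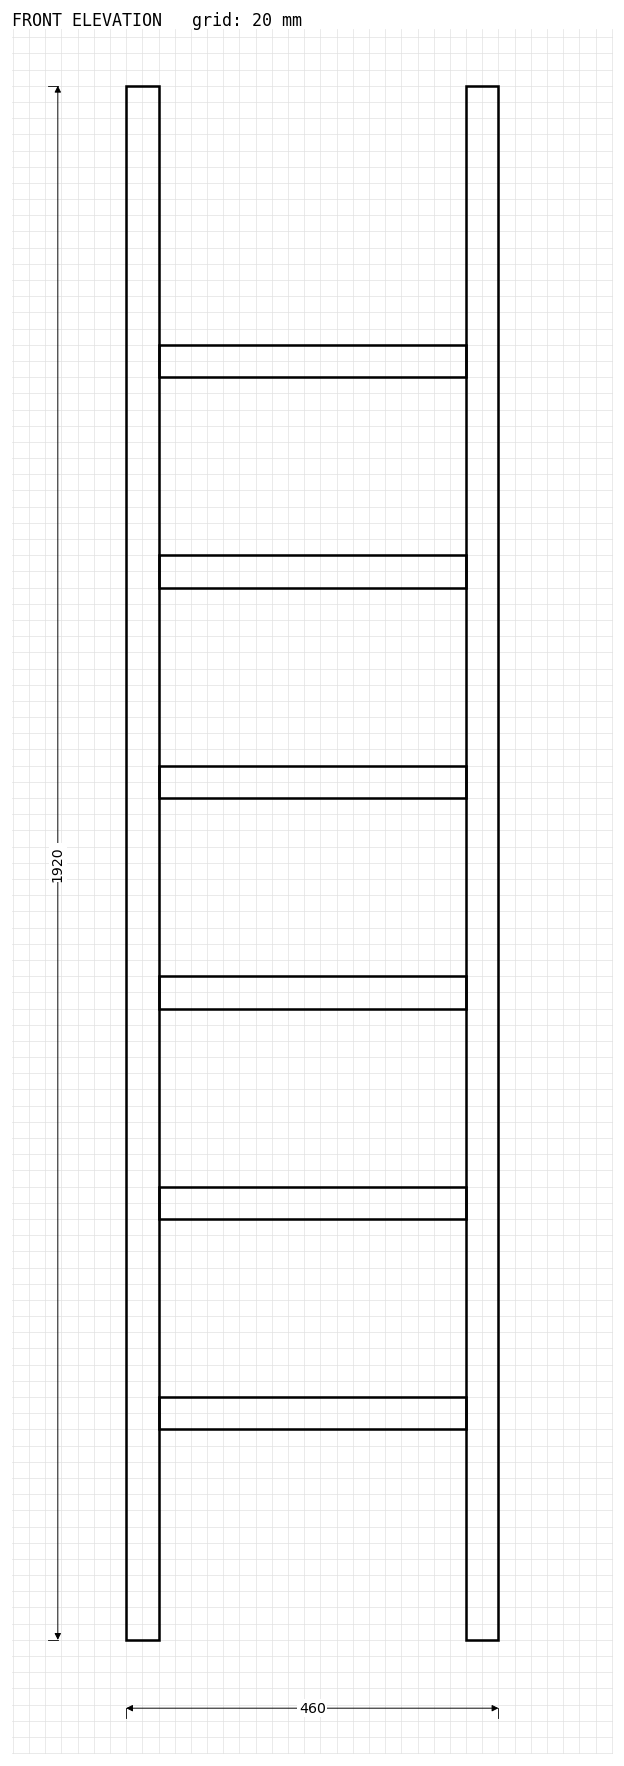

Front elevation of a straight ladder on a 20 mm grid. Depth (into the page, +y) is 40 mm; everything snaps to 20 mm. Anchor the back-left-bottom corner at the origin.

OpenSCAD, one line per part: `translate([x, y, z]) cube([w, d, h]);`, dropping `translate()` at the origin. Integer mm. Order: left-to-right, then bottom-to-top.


cube([40, 40, 1920]);
translate([40, 0, 260]) cube([380, 40, 40]);
translate([40, 0, 520]) cube([380, 40, 40]);
translate([40, 0, 780]) cube([380, 40, 40]);
translate([40, 0, 1040]) cube([380, 40, 40]);
translate([40, 0, 1300]) cube([380, 40, 40]);
translate([40, 0, 1560]) cube([380, 40, 40]);
translate([420, 0, 0]) cube([40, 40, 1920]);


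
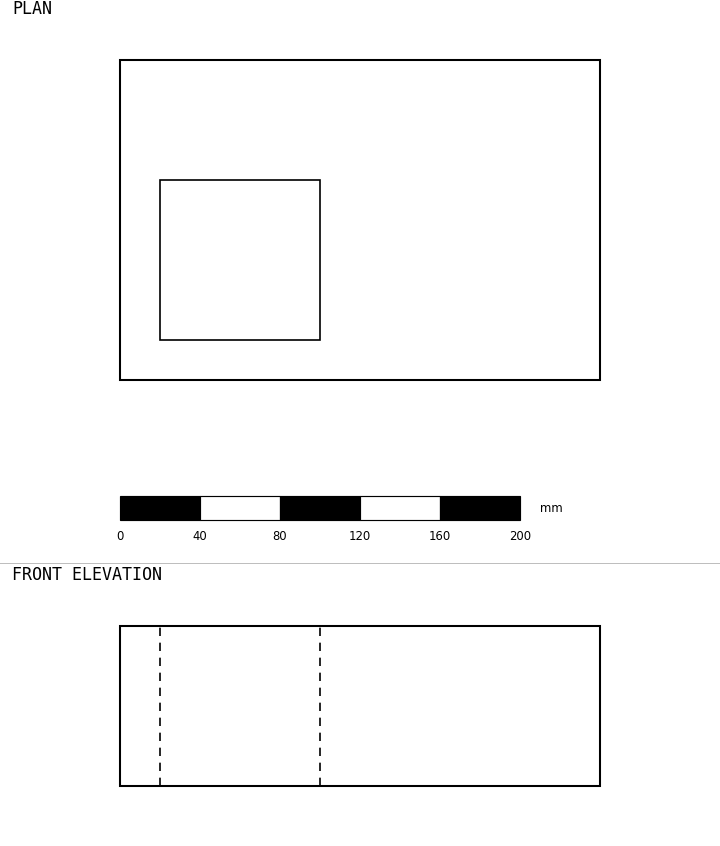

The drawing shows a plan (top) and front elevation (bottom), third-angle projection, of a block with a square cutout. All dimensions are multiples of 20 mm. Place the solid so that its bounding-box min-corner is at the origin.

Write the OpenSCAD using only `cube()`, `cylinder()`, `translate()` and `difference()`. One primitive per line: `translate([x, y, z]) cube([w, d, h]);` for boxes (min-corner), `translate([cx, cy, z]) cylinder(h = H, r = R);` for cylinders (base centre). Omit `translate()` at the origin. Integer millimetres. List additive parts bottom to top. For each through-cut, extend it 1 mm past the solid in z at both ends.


difference() {
  cube([240, 160, 80]);
  translate([20, 20, -1]) cube([80, 80, 82]);
}
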